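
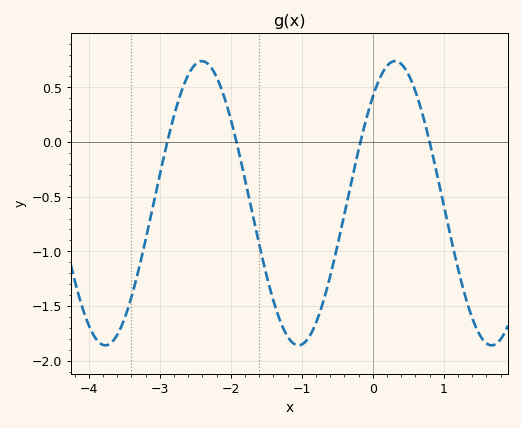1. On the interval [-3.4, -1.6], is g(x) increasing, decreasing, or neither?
neither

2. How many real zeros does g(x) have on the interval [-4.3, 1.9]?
4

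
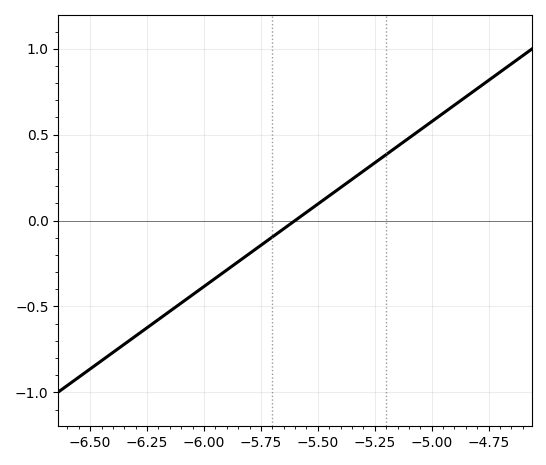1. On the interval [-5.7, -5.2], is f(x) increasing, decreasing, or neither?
increasing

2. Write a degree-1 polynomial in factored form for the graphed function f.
y = 0.96(x + 5.6)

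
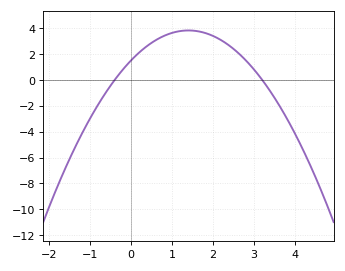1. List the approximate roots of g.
-0.4, 3.2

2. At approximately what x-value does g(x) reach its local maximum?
1.4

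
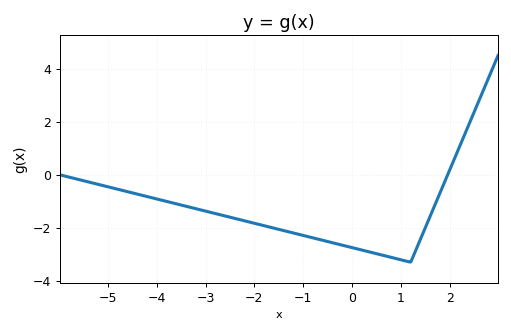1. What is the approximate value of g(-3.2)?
-1.2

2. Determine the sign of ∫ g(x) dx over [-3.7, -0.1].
negative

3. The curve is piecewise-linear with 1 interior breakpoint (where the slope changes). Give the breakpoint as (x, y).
(1.2, -3.3)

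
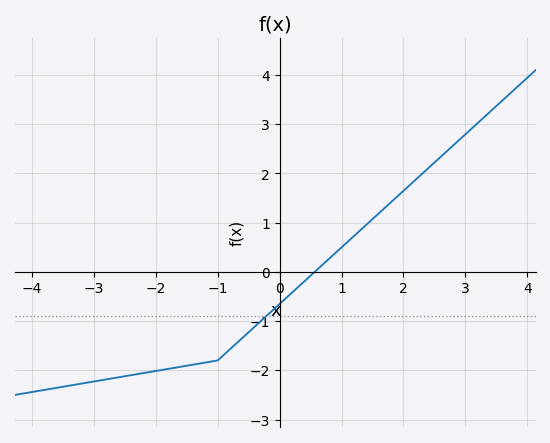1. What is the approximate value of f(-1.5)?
-1.9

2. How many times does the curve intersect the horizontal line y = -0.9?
1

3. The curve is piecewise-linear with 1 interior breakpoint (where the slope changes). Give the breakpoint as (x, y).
(-1, -1.8)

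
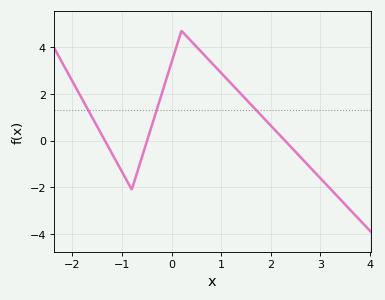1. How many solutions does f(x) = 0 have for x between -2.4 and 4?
3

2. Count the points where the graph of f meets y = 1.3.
3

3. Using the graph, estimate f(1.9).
0.868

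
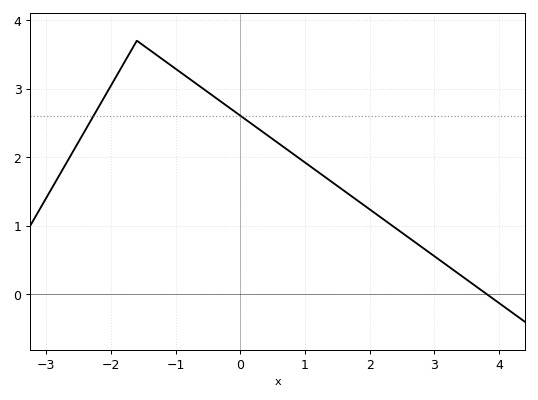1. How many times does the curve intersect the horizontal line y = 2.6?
2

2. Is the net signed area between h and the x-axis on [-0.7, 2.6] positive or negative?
positive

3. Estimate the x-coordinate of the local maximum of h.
-1.6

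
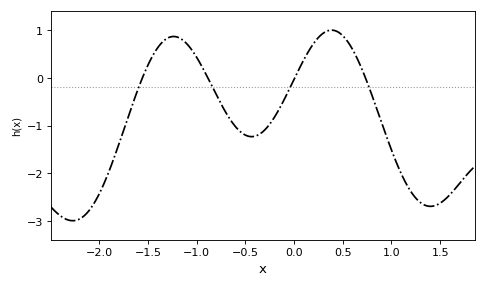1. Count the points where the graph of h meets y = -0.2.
4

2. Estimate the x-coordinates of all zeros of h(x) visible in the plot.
-1.6, -0.9, 0, 0.7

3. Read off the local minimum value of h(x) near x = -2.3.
-3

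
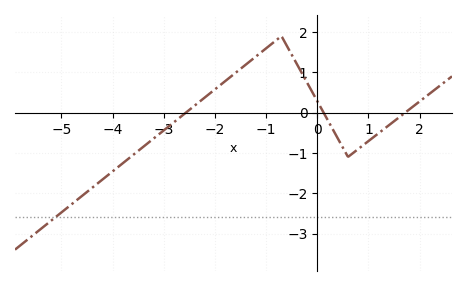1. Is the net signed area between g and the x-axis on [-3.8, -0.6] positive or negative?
positive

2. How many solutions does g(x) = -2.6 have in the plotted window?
1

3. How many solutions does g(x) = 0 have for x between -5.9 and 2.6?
3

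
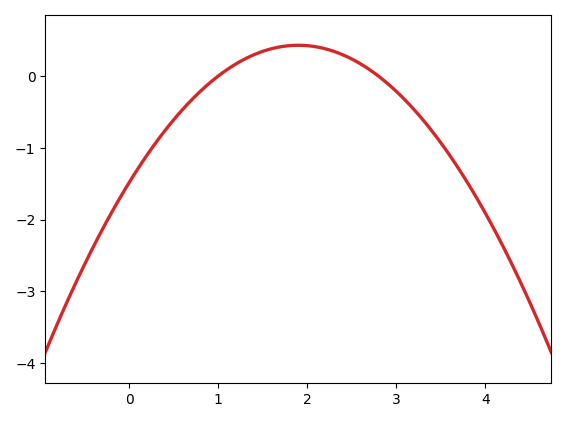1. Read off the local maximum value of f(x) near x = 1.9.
0.429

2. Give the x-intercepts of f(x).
1, 2.8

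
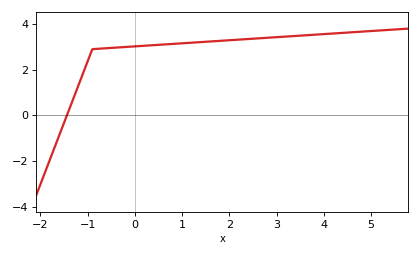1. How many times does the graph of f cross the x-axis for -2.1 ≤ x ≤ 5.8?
1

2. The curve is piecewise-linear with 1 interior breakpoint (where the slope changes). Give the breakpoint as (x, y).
(-0.9, 2.9)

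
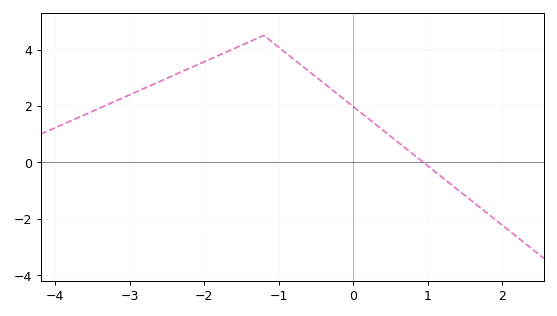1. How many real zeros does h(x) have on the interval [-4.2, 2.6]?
1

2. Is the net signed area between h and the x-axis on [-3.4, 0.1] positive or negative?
positive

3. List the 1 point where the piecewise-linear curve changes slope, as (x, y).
(-1.2, 4.5)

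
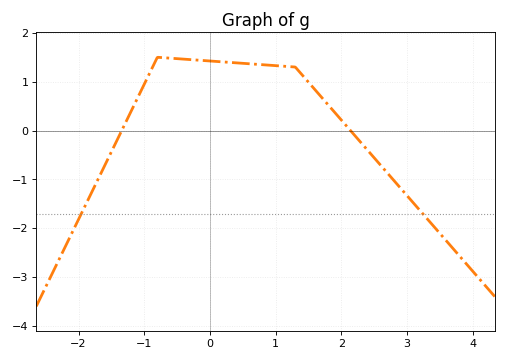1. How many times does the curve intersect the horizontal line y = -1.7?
2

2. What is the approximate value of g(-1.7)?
-0.99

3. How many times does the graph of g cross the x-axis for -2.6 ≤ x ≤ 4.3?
2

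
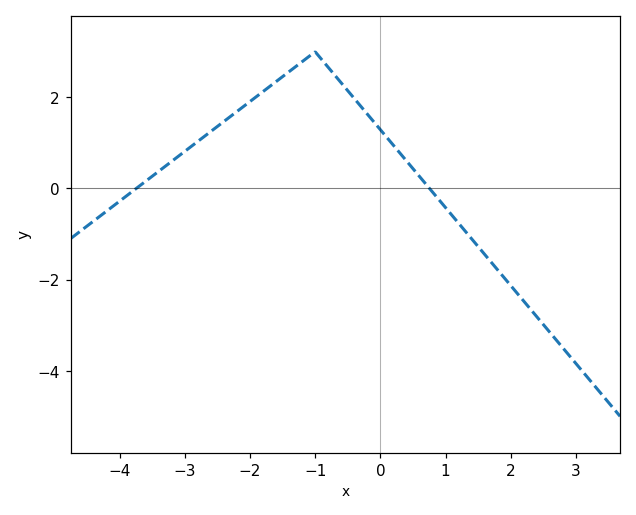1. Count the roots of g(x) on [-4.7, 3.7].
2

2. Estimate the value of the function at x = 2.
-2.13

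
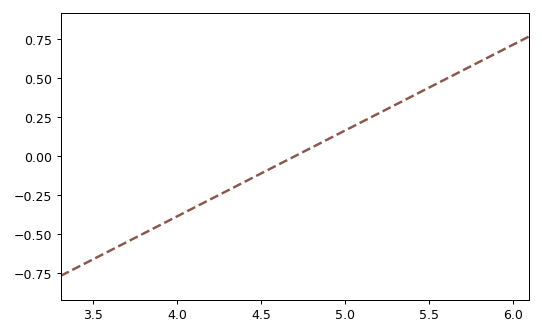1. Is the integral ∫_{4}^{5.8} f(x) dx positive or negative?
positive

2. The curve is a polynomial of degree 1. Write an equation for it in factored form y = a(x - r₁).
y = 0.55(x - 4.7)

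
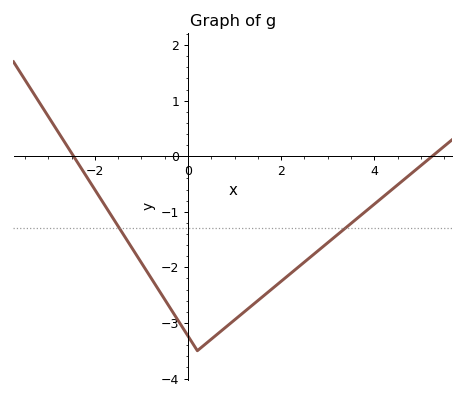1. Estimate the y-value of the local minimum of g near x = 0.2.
-3.5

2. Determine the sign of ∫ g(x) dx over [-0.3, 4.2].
negative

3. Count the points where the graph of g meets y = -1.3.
2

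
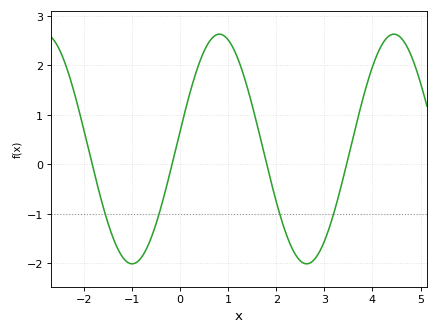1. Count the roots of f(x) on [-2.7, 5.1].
4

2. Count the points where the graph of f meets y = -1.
4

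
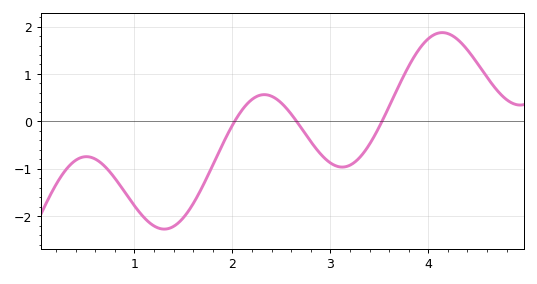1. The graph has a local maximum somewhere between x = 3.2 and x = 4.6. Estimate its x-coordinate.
4.1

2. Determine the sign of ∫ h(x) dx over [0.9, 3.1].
negative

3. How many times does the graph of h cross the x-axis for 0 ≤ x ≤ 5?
3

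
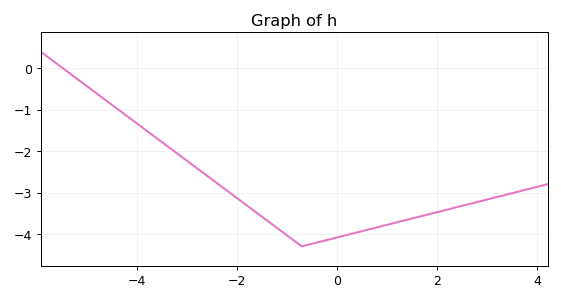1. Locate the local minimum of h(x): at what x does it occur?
-0.701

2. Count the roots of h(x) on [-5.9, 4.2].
1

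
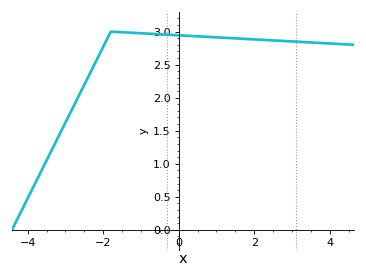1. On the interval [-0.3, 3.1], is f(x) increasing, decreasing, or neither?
decreasing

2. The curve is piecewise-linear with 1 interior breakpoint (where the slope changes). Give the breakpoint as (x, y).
(-1.8, 3)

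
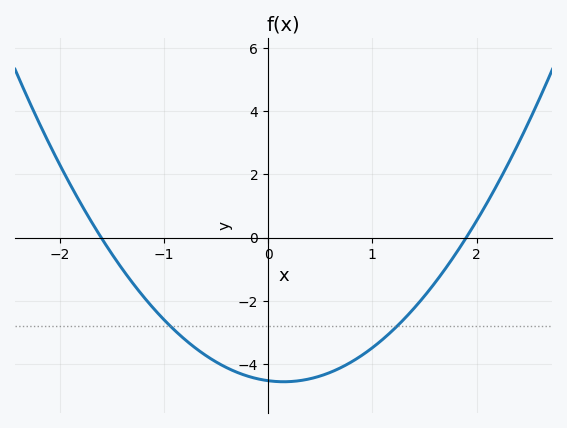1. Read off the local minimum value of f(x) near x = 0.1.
-4.6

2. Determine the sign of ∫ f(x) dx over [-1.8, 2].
negative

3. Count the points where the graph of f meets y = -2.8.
2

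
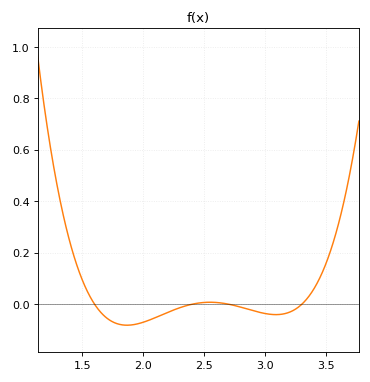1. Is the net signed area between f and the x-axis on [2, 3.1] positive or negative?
negative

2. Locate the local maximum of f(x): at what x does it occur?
2.55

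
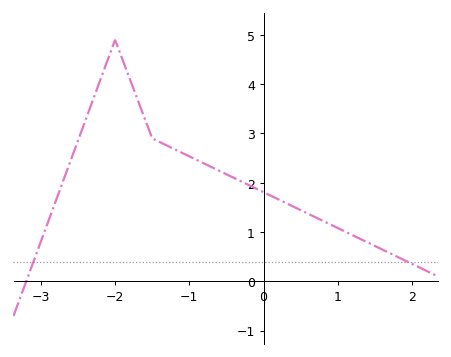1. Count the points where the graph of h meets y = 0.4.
2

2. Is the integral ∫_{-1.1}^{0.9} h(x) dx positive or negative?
positive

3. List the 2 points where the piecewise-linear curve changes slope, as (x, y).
(-2, 4.9); (-1.5, 2.9)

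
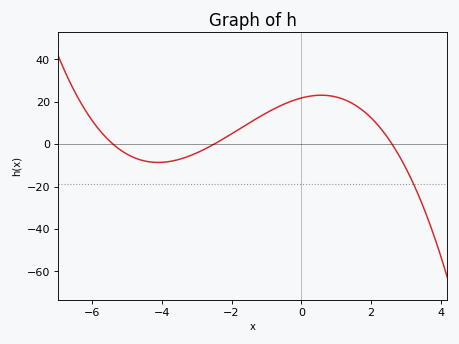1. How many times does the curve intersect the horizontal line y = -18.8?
1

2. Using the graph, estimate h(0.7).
23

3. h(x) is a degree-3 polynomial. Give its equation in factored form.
y = -0.62(x + 5.4)(x + 2.5)(x - 2.6)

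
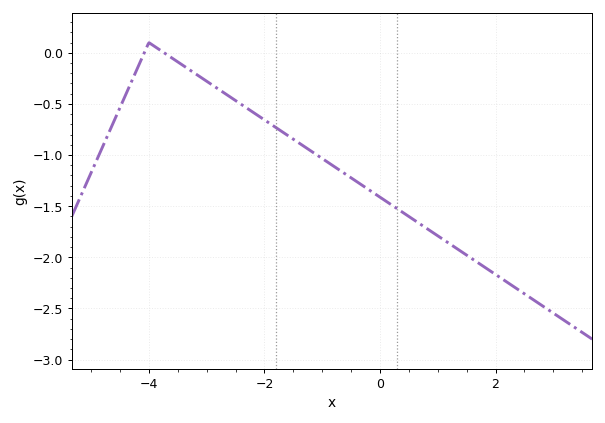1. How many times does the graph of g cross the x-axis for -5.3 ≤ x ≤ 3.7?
2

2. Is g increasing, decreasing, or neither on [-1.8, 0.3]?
decreasing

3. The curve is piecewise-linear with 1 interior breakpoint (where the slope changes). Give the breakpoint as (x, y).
(-4, 0.1)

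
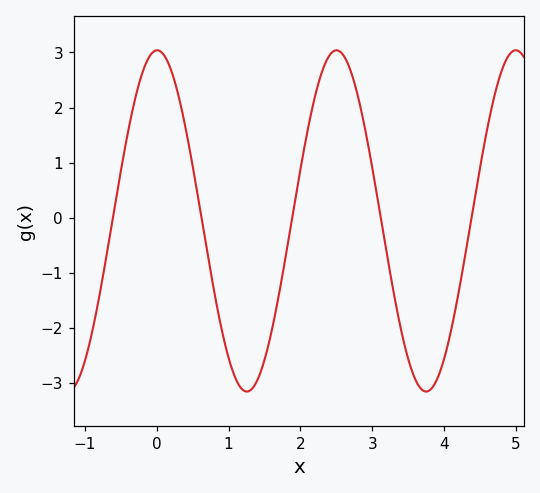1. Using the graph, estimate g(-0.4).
1.5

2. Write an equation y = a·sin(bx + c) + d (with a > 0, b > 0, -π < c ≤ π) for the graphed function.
y = 3.1sin(2.5x + 1.5) - 0.06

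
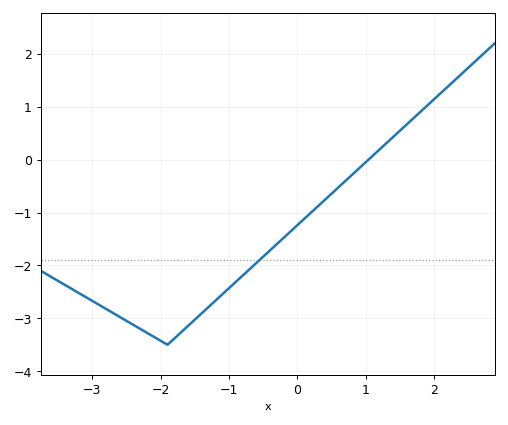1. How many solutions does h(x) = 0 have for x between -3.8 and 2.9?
1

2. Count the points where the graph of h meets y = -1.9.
1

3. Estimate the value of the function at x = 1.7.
0.8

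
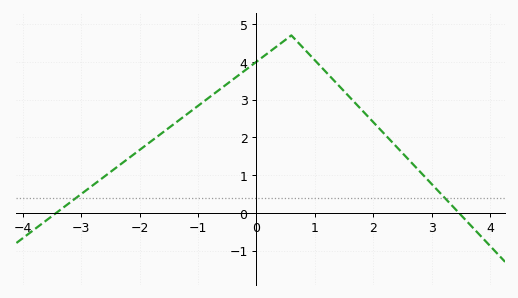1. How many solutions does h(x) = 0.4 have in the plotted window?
2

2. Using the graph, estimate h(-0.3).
3.65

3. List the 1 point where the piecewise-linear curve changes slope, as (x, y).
(0.6, 4.7)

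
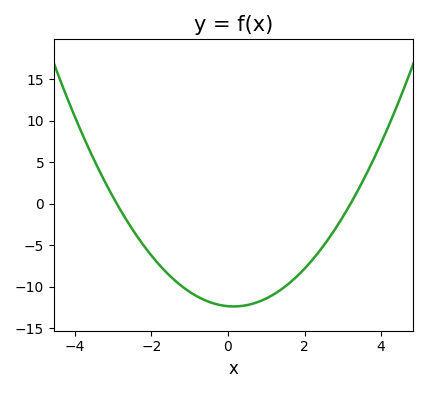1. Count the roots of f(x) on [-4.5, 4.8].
2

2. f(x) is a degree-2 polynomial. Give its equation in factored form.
y = 1.33(x + 2.9)(x - 3.2)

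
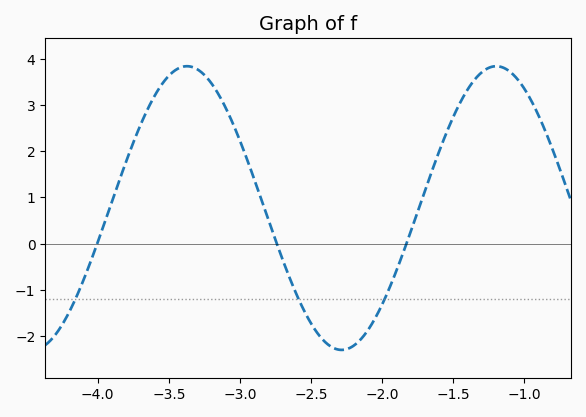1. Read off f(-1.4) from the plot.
3.3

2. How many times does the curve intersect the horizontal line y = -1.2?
3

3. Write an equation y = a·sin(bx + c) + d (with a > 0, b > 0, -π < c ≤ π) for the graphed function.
y = 3.07sin(2.9x - 1.2) + 0.77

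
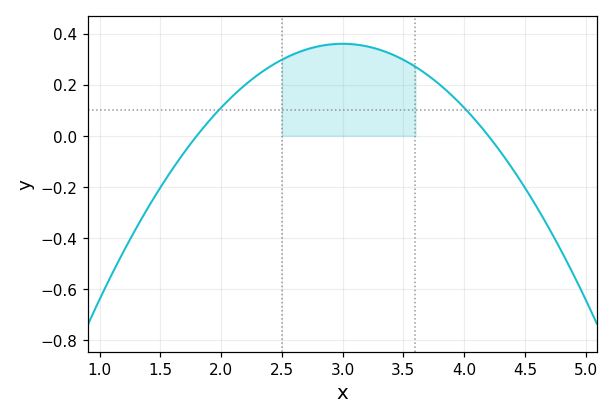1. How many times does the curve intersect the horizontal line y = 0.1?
2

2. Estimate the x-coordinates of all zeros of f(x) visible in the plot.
1.8, 4.2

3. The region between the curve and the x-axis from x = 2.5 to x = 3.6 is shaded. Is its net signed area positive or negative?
positive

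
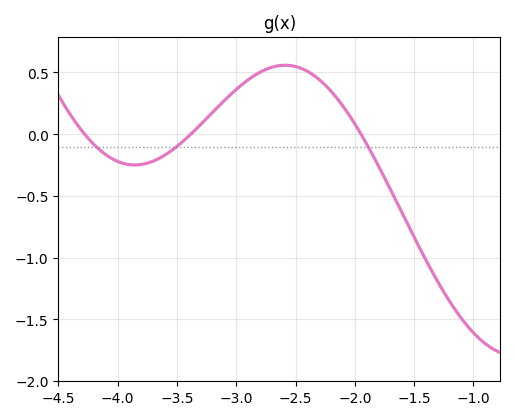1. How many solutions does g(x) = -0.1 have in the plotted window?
3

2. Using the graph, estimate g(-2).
0.084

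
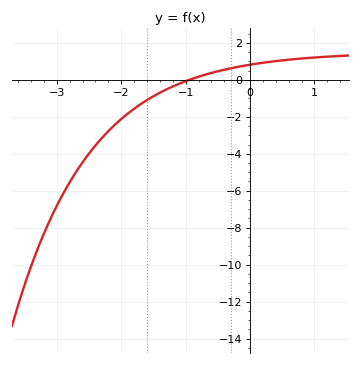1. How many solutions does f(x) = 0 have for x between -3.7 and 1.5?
1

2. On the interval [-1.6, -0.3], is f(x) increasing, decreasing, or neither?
increasing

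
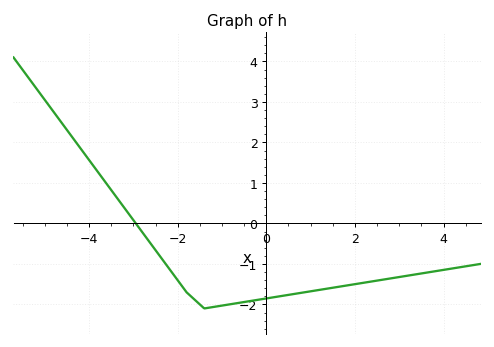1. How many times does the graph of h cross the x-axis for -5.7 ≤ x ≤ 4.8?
1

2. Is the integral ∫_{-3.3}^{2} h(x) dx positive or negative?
negative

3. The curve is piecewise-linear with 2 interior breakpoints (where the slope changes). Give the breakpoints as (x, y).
(-1.8, -1.7); (-1.4, -2.1)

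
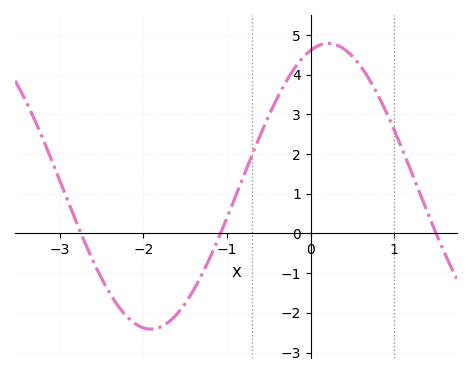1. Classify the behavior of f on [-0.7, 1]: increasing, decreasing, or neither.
neither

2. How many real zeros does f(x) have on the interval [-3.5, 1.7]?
3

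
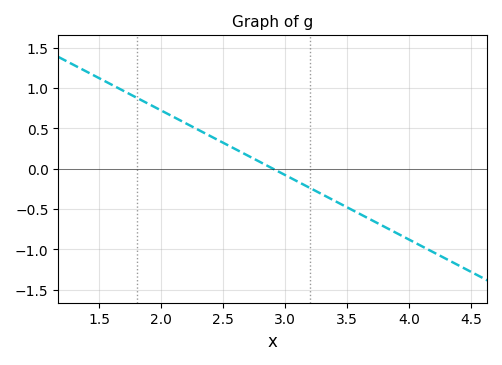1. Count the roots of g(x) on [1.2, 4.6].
1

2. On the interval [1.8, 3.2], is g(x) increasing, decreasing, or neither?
decreasing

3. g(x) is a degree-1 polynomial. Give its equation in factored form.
y = -0.8(x - 2.9)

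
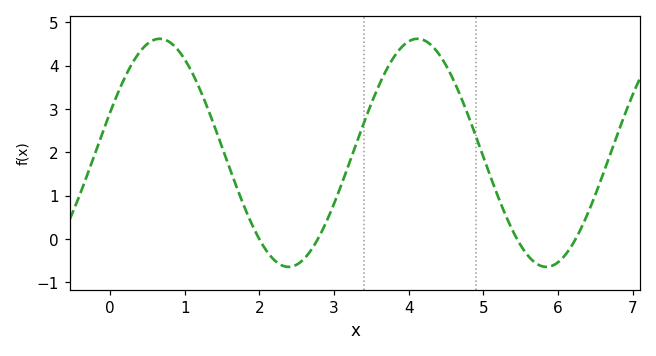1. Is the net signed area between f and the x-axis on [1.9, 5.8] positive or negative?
positive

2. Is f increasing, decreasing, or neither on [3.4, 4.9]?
neither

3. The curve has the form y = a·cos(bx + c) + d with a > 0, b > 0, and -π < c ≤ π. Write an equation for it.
y = 2.63cos(1.82x - 1.21) + 1.99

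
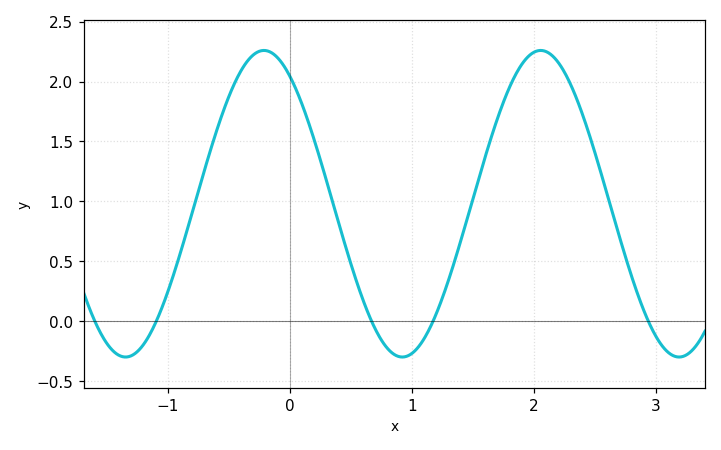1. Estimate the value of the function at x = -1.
0.25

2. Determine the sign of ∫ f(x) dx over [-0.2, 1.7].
positive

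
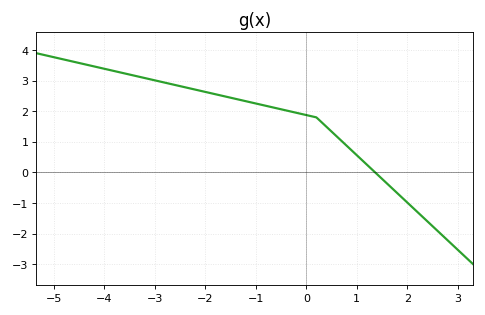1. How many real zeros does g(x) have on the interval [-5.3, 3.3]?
1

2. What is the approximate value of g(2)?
-1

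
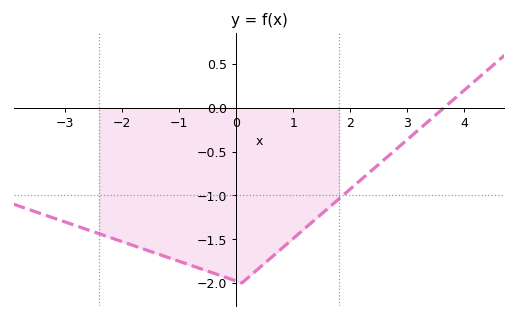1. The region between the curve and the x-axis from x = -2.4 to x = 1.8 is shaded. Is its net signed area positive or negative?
negative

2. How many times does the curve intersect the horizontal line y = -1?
1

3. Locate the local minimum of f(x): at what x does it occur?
0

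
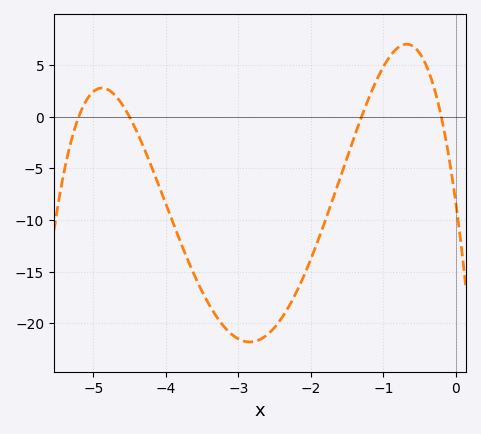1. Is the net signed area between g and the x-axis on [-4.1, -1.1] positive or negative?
negative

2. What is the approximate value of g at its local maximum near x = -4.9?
2.79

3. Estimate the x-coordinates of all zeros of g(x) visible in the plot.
-5.2, -4.5, -1.3, -0.2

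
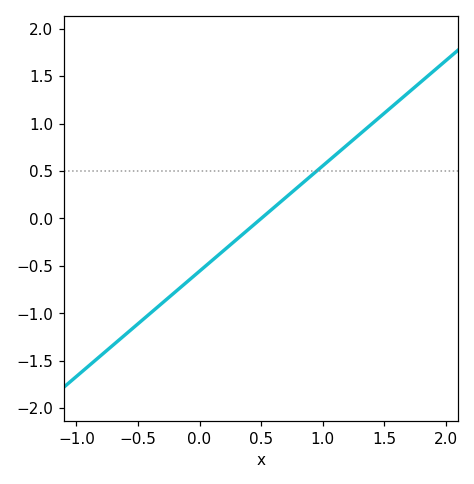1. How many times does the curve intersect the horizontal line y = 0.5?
1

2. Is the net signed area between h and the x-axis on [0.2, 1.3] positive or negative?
positive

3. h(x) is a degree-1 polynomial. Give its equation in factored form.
y = 1.11(x - 0.5)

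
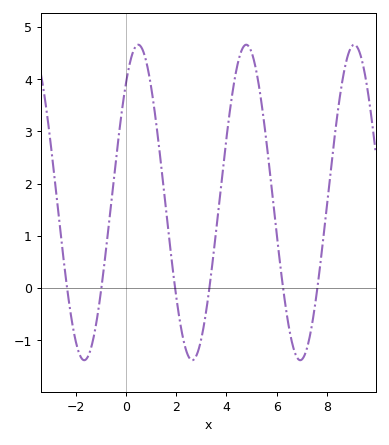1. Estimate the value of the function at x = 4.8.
4.66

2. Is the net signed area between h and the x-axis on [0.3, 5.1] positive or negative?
positive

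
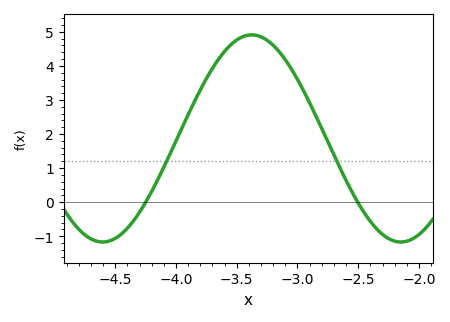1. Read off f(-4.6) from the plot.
-1.2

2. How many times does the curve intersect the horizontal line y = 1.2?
2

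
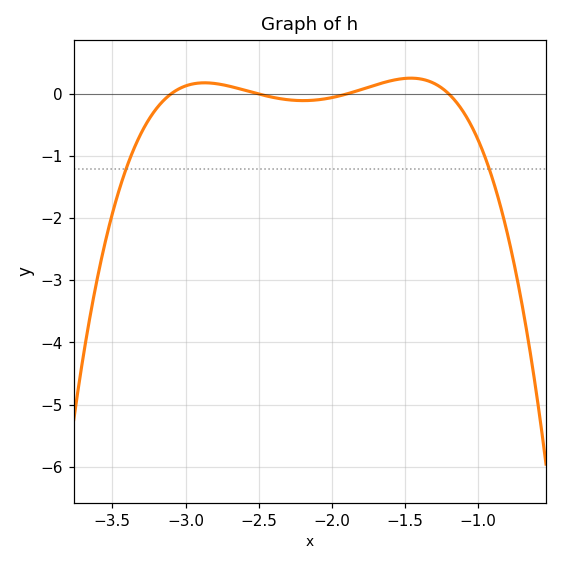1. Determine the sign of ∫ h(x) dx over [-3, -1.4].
positive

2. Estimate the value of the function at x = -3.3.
-0.616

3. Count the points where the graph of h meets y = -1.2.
2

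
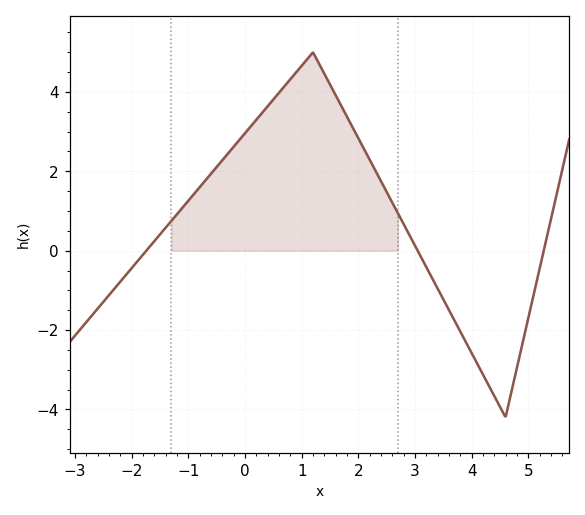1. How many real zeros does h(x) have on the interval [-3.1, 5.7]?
3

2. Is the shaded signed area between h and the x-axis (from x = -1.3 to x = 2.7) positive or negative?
positive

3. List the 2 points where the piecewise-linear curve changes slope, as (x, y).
(1.2, 5); (4.6, -4.2)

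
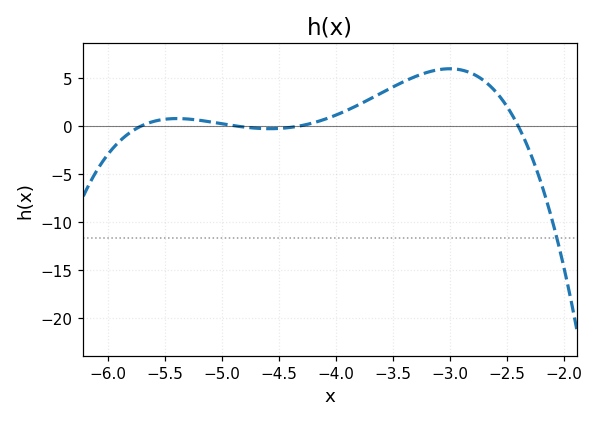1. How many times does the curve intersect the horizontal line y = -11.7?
1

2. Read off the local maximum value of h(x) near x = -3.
5.92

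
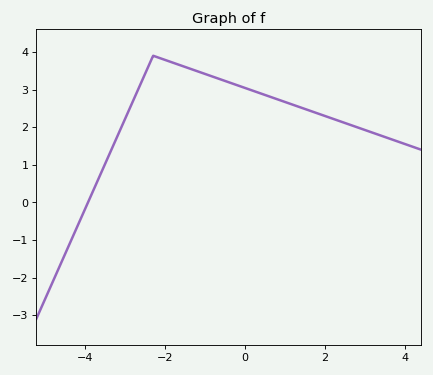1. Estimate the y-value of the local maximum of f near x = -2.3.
3.9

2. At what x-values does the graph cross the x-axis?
-3.93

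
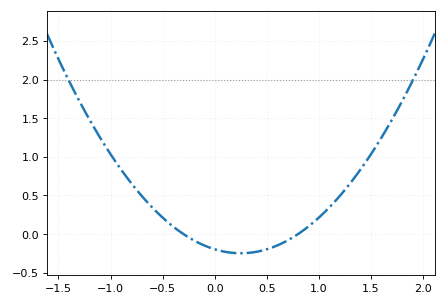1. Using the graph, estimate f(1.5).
1.05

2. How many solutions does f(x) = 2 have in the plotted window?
2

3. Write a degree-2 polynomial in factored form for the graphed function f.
y = 0.82(x + 0.3)(x - 0.8)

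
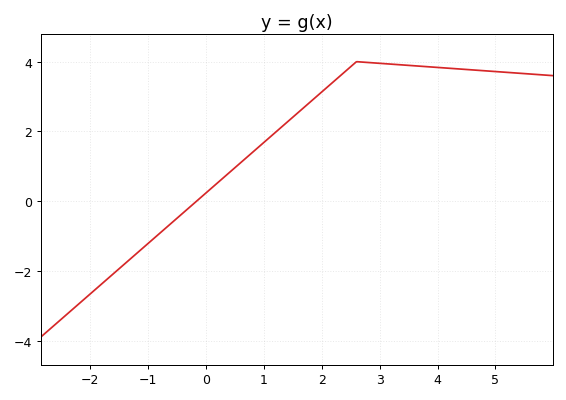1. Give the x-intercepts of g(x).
-0.162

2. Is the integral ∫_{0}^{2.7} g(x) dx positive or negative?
positive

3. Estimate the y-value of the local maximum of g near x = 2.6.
4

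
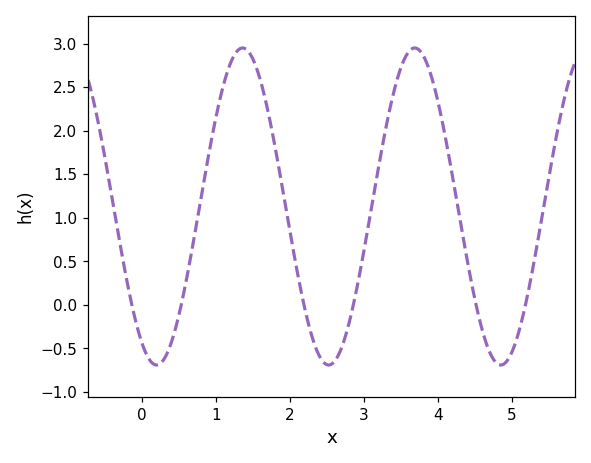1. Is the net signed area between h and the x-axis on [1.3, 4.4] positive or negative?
positive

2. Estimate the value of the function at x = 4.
2.33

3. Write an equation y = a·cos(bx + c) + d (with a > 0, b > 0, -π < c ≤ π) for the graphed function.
y = 1.82cos(2.7x + 2.62) + 1.13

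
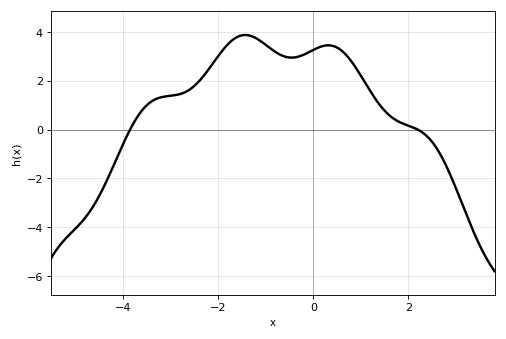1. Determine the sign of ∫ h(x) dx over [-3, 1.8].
positive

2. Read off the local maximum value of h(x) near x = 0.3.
3.4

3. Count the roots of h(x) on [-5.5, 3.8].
2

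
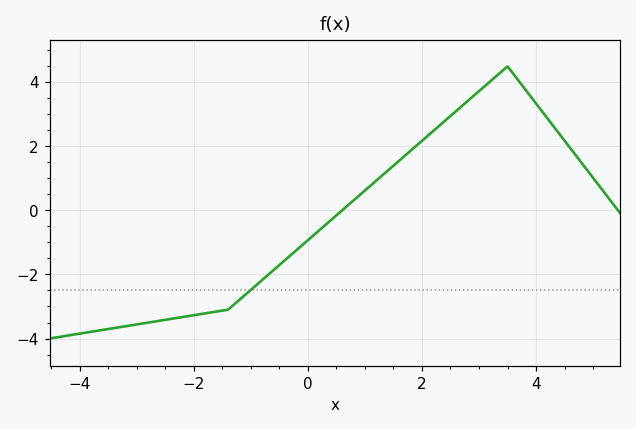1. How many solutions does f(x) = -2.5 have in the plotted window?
1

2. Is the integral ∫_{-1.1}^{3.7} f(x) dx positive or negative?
positive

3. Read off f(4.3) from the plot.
2.6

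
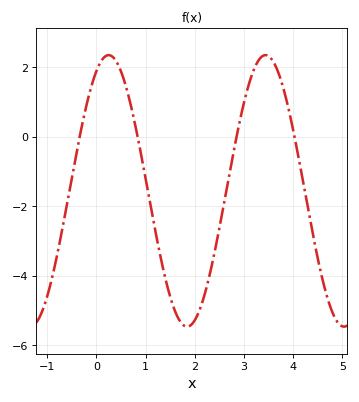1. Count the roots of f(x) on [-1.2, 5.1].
4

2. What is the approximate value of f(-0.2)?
0.922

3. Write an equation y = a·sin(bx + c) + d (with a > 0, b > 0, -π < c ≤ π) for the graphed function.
y = 3.91sin(1.97x + 1.08) - 1.56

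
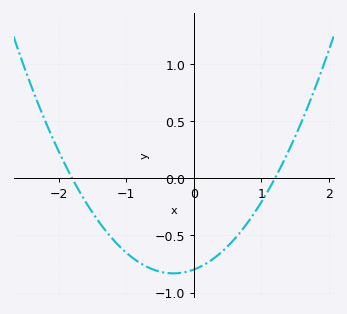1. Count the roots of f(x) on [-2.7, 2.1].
2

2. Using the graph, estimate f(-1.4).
-0.385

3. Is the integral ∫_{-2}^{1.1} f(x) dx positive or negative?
negative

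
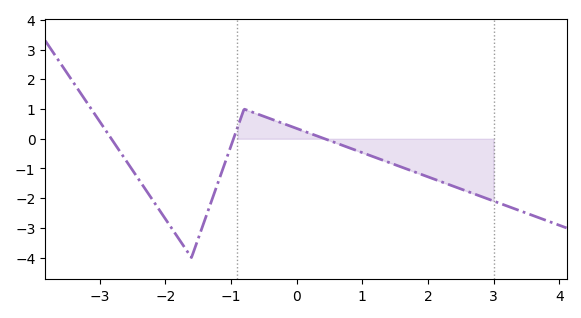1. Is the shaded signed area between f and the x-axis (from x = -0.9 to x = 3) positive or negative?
negative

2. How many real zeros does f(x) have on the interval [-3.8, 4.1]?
3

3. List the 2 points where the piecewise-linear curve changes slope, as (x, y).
(-1.6, -4); (-0.8, 1)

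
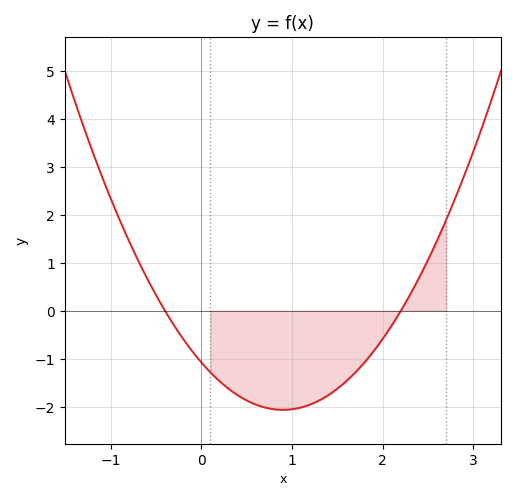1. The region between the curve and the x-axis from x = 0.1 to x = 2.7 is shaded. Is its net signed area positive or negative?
negative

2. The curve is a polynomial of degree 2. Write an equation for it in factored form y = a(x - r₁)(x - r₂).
y = 1.22(x + 0.4)(x - 2.2)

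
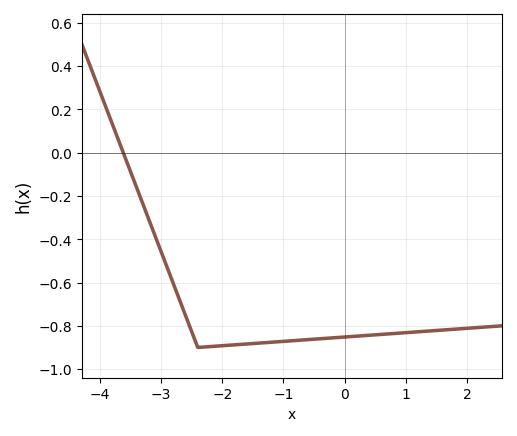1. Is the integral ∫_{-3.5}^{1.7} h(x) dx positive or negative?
negative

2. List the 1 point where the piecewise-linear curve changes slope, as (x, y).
(-2.4, -0.9)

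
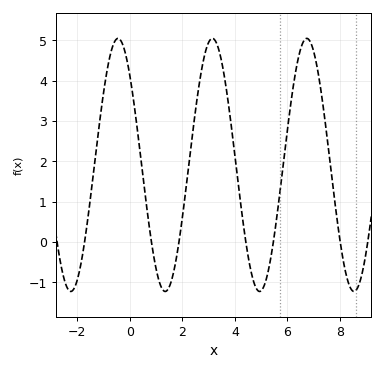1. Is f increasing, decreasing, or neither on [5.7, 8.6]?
neither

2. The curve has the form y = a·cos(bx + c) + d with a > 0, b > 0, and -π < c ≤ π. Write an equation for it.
y = 3.14cos(1.75x + 0.78) + 1.91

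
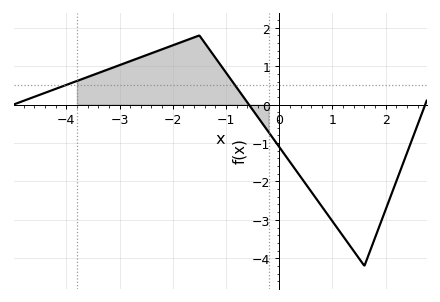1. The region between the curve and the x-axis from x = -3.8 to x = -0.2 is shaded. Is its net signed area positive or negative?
positive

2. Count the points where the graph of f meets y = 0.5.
2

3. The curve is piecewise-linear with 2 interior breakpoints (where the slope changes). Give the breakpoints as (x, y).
(-1.5, 1.8); (1.6, -4.2)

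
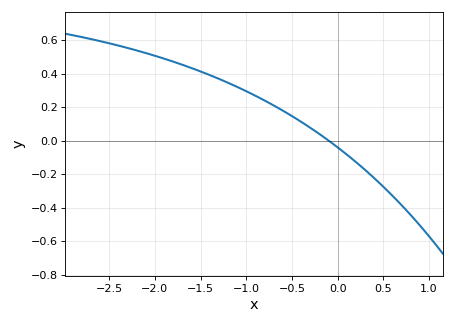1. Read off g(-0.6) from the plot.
0.18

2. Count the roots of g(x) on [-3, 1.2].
1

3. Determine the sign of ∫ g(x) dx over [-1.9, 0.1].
positive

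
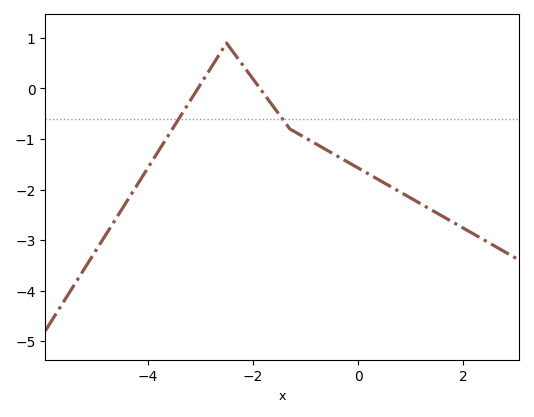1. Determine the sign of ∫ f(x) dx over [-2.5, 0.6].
negative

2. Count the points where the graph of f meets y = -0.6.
2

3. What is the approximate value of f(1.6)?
-2.53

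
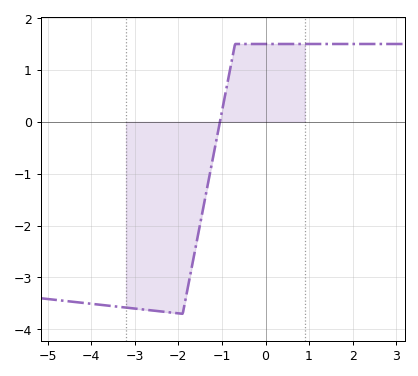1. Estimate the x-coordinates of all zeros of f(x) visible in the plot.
-1.05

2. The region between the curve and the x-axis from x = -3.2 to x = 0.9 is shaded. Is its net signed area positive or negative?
negative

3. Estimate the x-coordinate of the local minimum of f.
-1.9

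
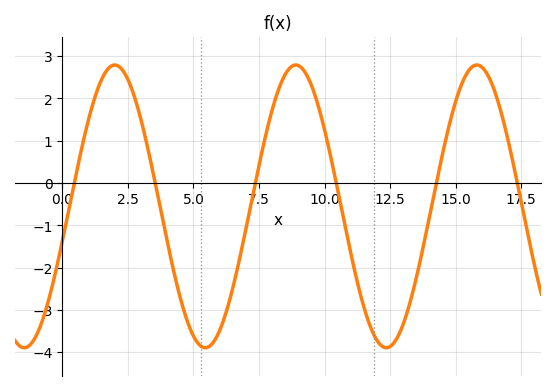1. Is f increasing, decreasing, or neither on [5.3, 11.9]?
neither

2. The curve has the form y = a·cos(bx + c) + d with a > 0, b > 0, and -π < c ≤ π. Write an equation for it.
y = 3.34cos(0.91x - 1.82) - 0.55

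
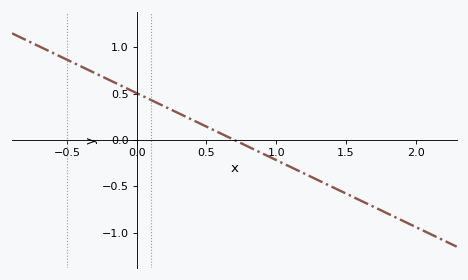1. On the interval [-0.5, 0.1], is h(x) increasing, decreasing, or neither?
decreasing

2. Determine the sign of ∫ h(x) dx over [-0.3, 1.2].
positive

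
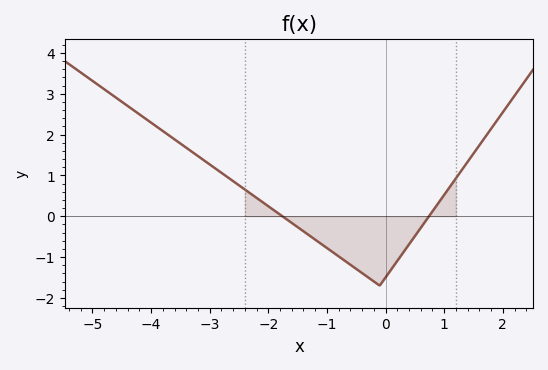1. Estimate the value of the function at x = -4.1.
2.4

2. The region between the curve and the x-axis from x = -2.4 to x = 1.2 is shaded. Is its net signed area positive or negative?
negative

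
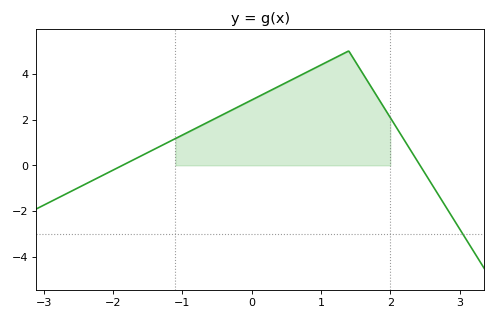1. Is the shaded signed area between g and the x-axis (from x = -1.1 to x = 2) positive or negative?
positive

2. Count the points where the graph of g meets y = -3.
1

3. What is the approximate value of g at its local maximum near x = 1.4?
5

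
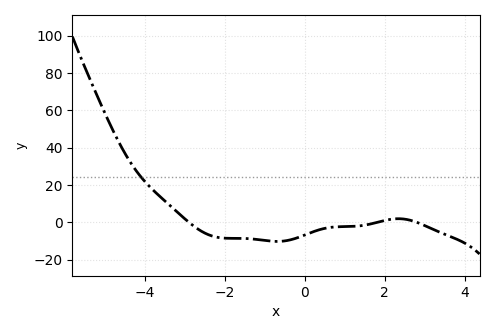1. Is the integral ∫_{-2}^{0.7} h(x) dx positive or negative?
negative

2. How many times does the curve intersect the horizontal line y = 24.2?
1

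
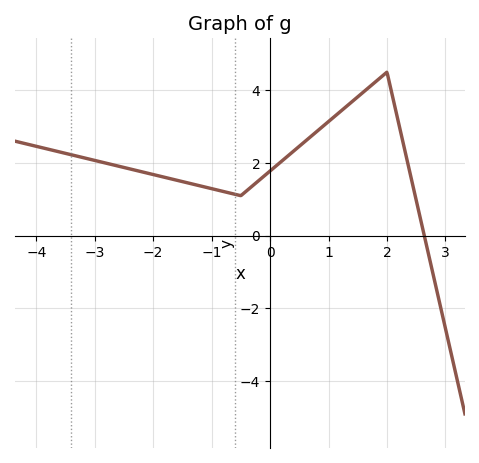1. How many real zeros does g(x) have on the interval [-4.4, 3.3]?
1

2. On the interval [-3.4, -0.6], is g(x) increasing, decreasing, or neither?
decreasing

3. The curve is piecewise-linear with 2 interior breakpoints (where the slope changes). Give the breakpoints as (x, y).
(-0.5, 1.1); (2, 4.5)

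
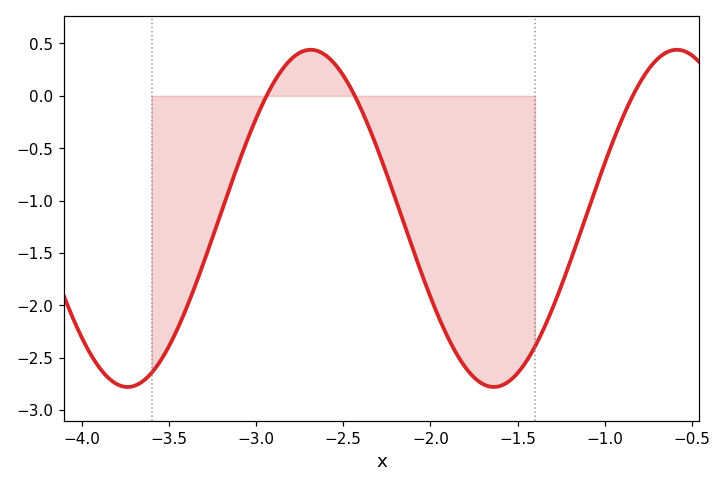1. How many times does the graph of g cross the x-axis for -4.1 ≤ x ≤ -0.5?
3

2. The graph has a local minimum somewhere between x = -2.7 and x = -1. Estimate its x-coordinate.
-1.65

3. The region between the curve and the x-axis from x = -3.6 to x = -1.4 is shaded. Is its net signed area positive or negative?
negative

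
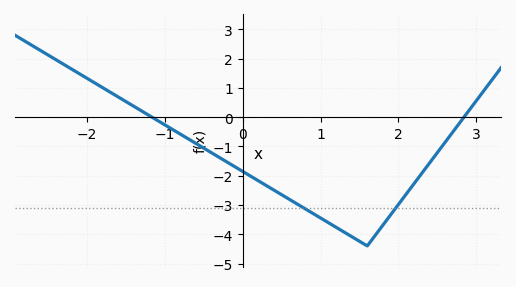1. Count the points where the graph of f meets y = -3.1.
2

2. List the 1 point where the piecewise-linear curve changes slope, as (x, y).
(1.6, -4.4)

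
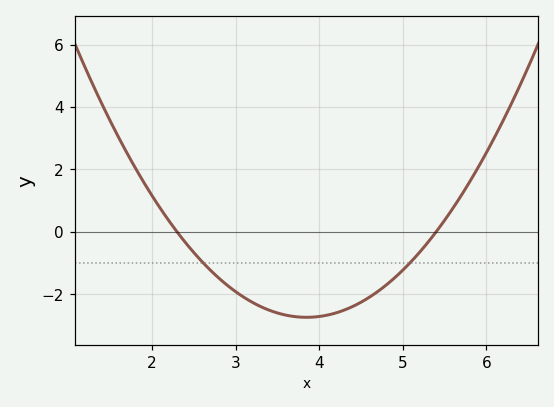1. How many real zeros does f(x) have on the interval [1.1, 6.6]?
2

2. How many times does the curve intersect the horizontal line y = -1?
2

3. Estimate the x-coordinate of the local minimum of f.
3.8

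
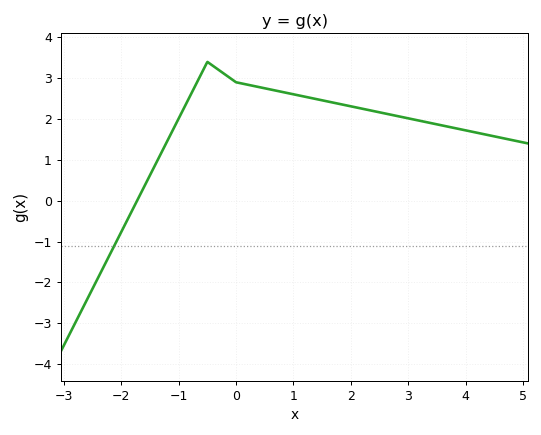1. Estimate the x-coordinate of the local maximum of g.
-0.6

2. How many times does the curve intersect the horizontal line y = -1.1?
1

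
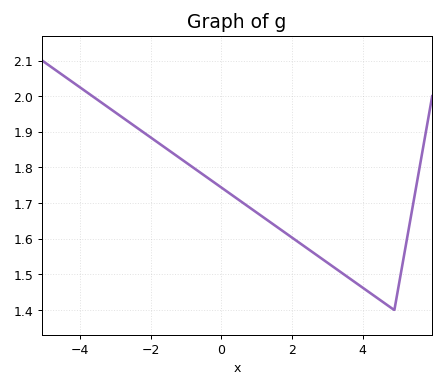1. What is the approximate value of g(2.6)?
1.56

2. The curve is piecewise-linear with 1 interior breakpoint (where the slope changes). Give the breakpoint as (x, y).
(4.9, 1.4)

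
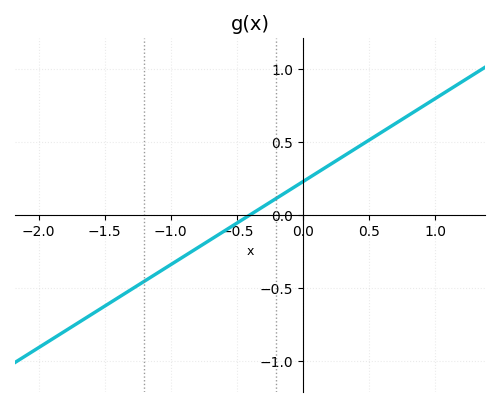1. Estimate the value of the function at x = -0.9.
-0.3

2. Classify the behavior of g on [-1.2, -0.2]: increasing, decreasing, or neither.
increasing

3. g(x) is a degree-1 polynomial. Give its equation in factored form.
y = 0.57(x + 0.4)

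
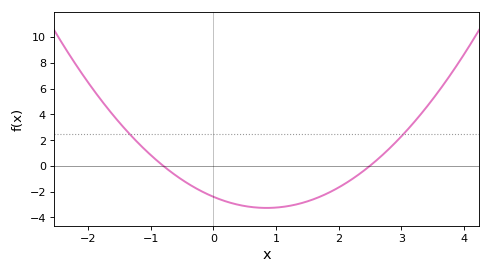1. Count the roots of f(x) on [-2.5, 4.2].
2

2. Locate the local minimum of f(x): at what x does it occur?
0.8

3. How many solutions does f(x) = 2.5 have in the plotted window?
2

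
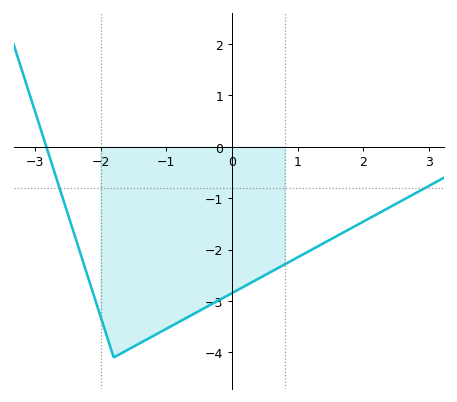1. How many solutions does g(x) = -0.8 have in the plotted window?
2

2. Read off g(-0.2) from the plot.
-3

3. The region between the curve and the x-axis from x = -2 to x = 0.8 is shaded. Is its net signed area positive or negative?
negative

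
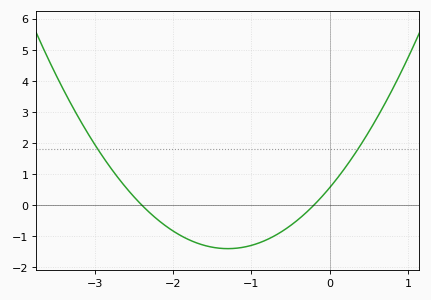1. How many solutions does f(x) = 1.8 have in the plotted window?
2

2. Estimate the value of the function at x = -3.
1.9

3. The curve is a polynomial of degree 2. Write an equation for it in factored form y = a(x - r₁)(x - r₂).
y = 1.16(x + 2.4)(x + 0.2)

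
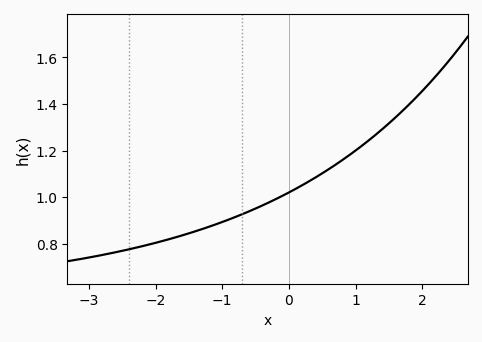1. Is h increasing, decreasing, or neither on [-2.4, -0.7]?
increasing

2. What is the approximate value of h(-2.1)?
0.796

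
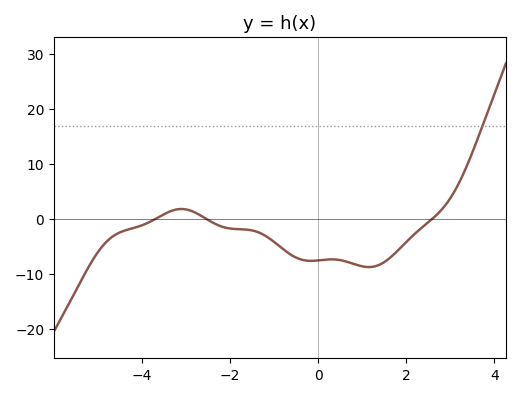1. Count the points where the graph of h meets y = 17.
1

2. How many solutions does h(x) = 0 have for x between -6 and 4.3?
3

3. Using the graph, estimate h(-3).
1.75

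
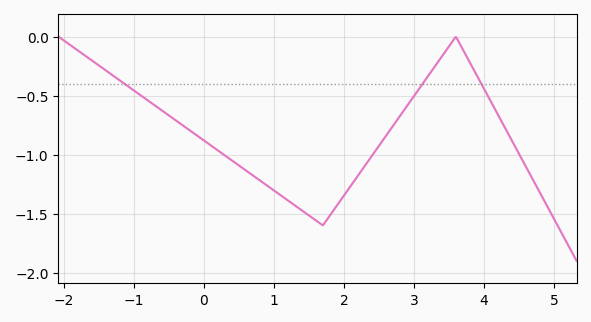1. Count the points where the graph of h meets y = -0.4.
3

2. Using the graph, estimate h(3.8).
-0.2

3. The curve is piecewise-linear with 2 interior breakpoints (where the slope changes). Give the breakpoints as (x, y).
(1.7, -1.6); (3.6, 0)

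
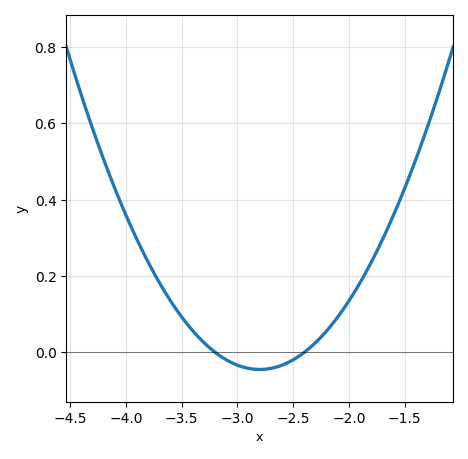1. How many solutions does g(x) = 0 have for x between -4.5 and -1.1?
2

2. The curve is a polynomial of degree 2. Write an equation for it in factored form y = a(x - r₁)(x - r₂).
y = 0.28(x + 3.2)(x + 2.4)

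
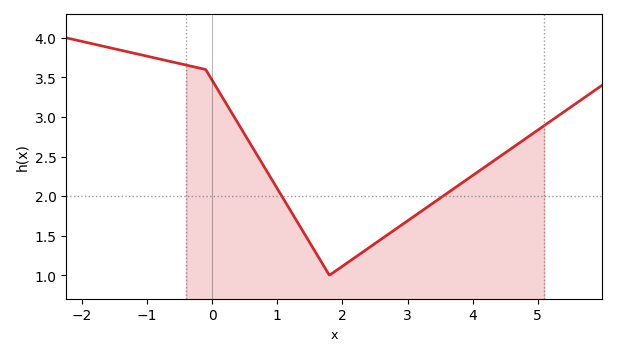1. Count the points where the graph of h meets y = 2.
2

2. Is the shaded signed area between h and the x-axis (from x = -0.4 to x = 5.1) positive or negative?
positive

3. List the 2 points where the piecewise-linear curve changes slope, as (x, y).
(-0.1, 3.6); (1.8, 1)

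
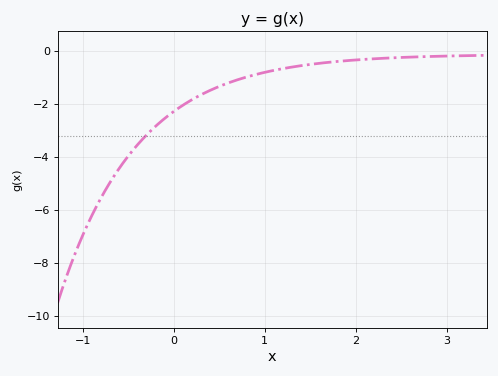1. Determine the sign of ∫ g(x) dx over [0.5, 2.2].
negative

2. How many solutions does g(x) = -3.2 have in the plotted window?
1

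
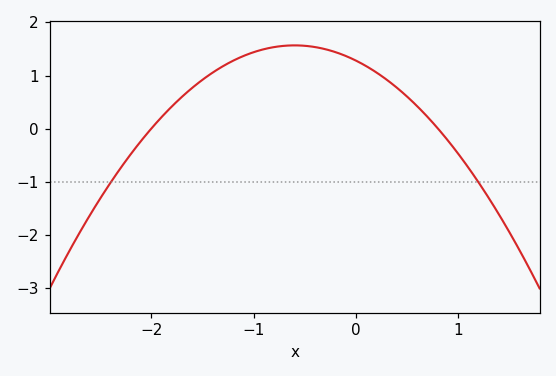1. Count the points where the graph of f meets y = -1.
2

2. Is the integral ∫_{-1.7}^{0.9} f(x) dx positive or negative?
positive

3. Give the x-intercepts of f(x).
-2, 0.8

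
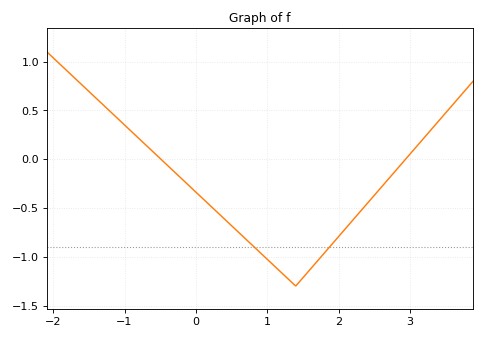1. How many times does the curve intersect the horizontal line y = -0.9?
2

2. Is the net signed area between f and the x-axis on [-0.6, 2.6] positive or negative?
negative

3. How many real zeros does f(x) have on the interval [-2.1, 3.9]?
2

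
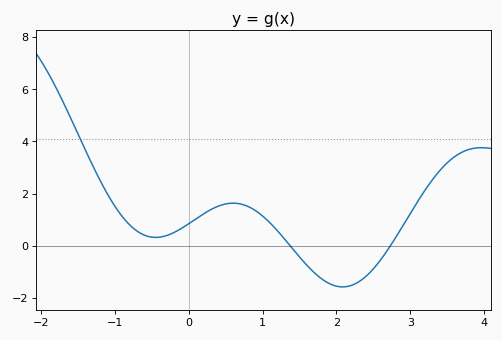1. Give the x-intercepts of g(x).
1.37, 2.73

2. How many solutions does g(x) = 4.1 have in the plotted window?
1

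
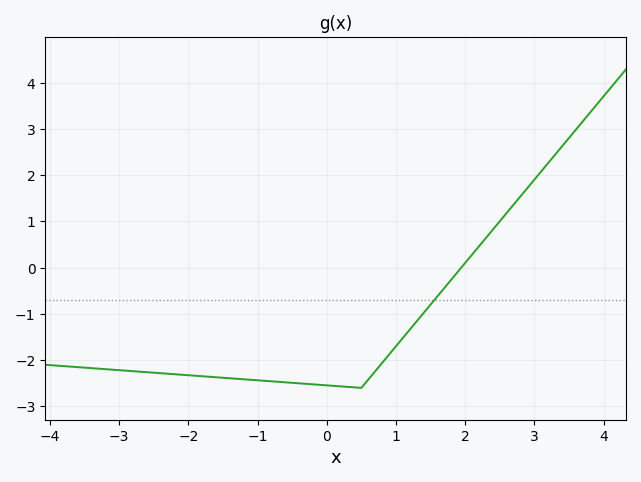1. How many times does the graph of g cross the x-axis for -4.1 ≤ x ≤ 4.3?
1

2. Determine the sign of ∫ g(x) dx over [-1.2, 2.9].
negative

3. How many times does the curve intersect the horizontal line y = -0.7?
1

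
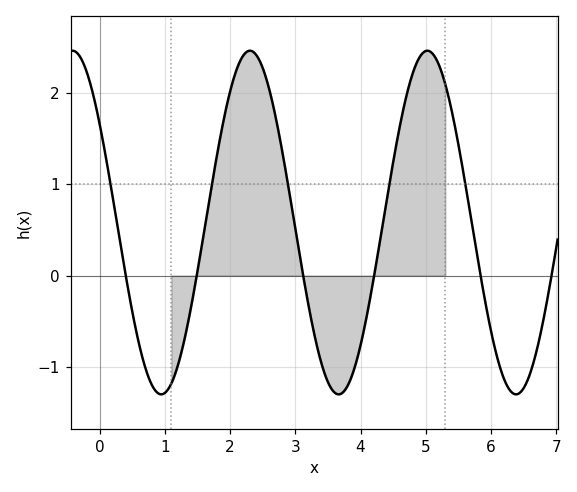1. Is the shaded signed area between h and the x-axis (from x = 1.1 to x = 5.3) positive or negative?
positive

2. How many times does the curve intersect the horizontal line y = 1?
5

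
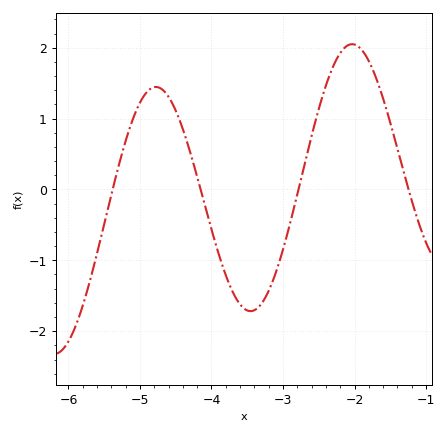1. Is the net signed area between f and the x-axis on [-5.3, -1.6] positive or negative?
positive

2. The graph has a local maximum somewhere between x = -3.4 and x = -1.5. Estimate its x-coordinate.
-2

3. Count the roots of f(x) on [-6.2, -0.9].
4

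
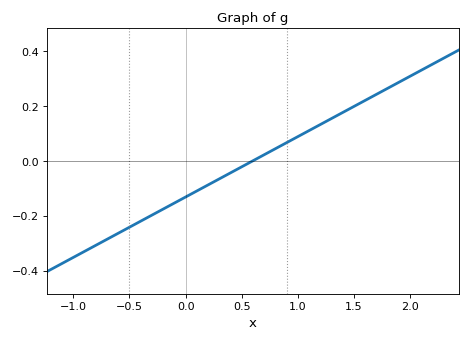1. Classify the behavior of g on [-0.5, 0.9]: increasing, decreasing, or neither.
increasing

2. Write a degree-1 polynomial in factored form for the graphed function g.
y = 0.22(x - 0.6)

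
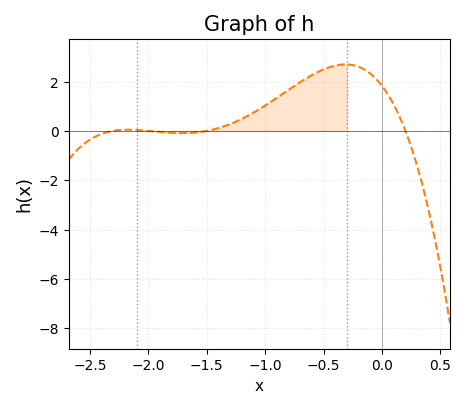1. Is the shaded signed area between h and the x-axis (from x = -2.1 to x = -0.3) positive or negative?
positive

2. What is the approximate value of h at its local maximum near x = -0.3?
2.69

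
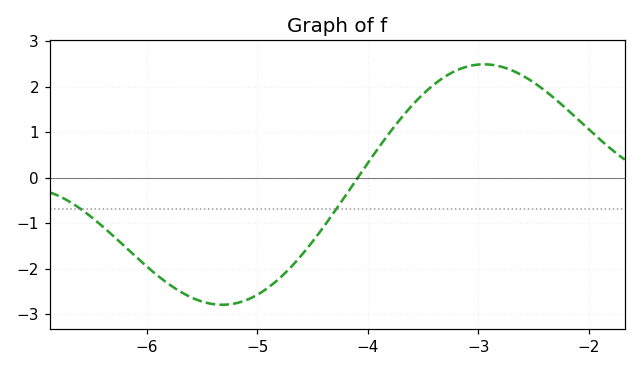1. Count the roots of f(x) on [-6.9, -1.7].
1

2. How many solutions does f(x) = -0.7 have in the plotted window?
2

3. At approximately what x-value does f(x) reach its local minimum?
-5.3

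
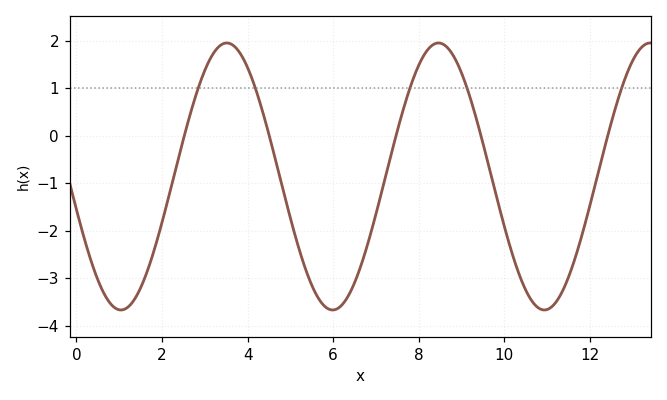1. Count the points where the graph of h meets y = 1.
5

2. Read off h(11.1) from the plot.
-3.61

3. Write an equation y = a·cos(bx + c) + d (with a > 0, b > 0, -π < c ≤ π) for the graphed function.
y = 2.81cos(1.27x + 1.82) - 0.86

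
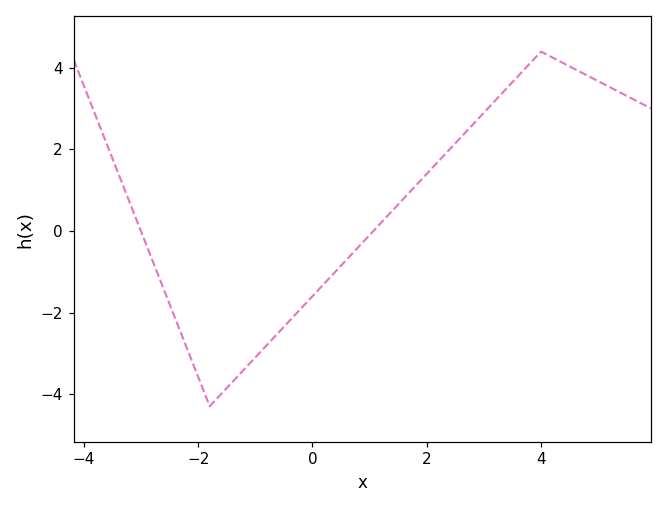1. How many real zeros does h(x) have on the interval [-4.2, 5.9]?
2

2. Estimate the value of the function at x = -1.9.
-3.94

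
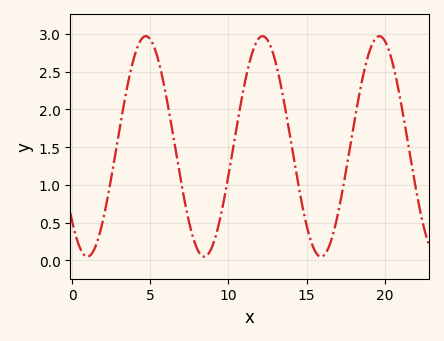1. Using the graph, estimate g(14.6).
0.85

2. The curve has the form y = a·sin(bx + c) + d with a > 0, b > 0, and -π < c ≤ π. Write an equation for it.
y = 1.46sin(0.84x - 2.4) + 1.51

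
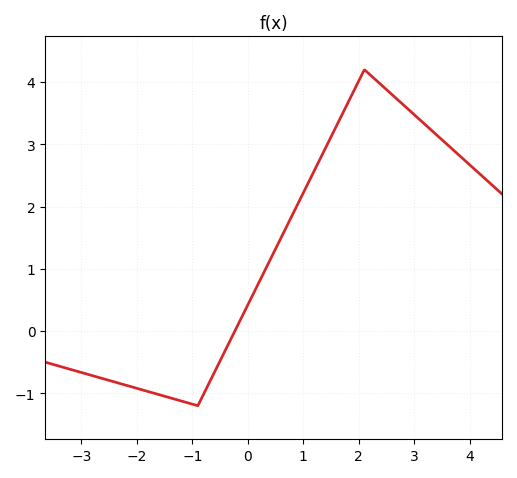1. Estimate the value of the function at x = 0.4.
1.1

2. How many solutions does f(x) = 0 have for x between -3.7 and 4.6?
1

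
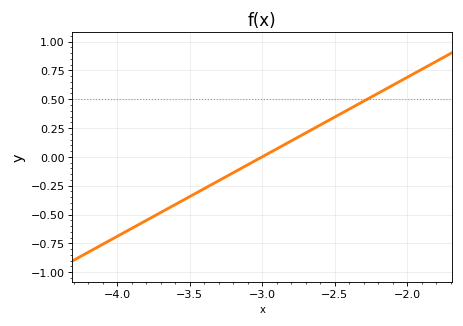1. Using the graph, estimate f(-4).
-0.7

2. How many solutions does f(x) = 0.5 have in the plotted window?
1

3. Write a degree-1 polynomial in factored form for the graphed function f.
y = 0.69(x + 3)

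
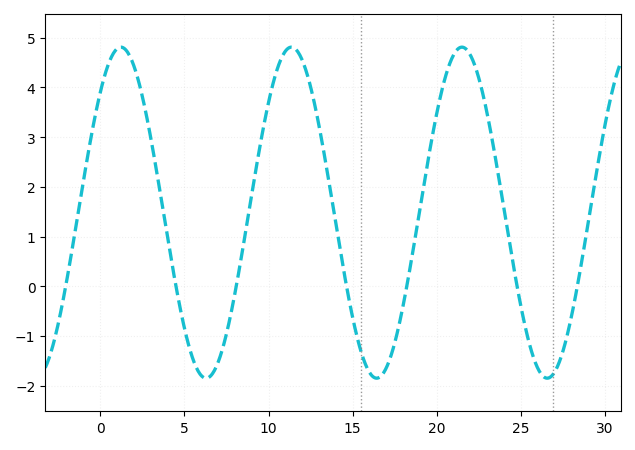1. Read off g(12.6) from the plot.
3.87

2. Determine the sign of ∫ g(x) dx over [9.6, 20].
positive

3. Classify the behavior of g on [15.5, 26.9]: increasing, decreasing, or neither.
neither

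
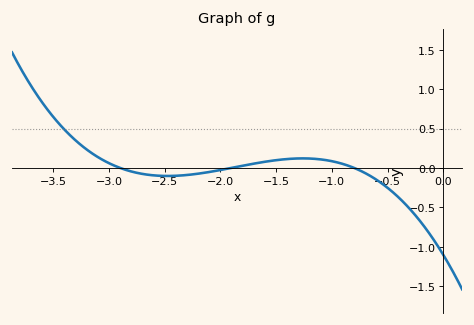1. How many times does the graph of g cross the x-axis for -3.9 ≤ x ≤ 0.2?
3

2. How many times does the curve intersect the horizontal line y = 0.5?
1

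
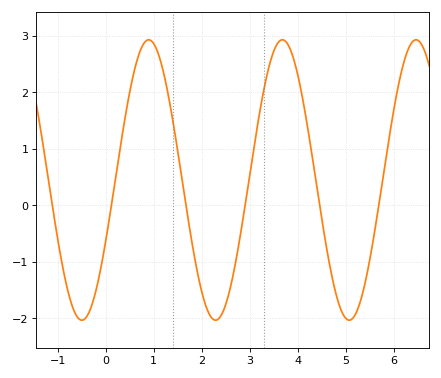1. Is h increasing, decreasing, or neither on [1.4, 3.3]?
neither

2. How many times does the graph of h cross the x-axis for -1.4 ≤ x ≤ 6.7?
6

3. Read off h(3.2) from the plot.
1.6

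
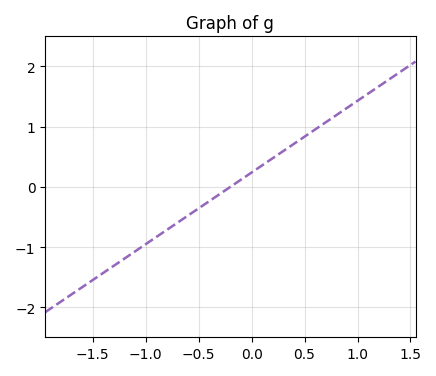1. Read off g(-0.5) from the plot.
-0.4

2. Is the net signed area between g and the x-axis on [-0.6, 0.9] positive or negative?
positive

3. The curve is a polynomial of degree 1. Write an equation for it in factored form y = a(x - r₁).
y = 1.19(x + 0.2)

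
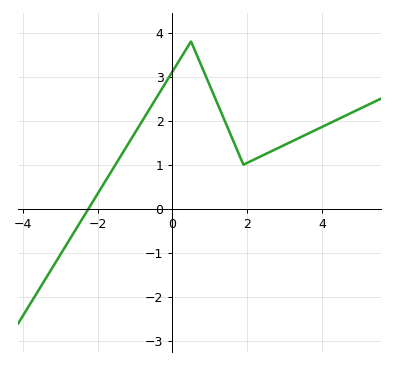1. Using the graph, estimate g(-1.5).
1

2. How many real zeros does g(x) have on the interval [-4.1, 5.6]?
1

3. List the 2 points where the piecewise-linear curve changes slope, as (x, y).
(0.5, 3.8); (1.9, 1)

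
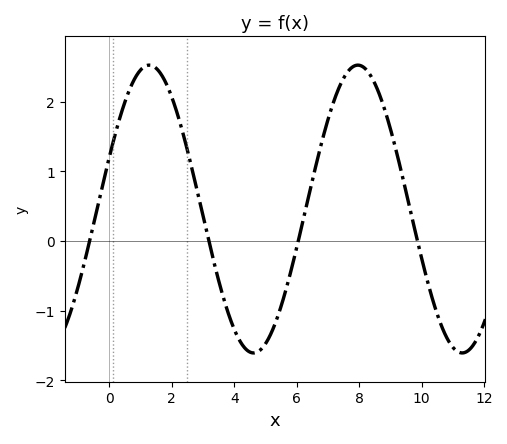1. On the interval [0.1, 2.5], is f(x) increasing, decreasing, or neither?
neither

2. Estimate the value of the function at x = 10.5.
-1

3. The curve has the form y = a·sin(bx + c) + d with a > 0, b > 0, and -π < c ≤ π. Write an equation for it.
y = 2.07sin(0.94x + 0.37) + 0.46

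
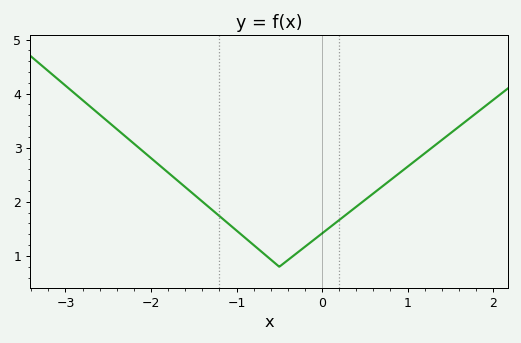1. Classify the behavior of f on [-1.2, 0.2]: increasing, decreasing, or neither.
neither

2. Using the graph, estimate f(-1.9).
2.7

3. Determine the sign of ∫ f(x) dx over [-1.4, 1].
positive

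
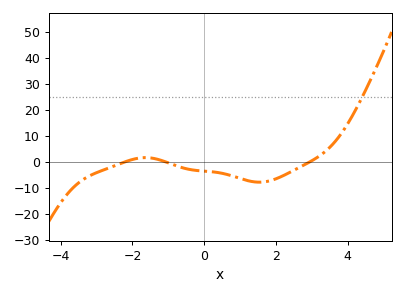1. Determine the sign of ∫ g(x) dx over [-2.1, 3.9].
negative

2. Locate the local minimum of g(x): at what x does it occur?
1.54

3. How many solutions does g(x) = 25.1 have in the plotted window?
1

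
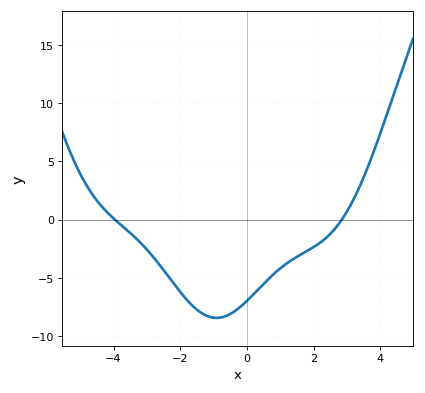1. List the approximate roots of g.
-3.96, 2.85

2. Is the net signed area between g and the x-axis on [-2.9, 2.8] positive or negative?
negative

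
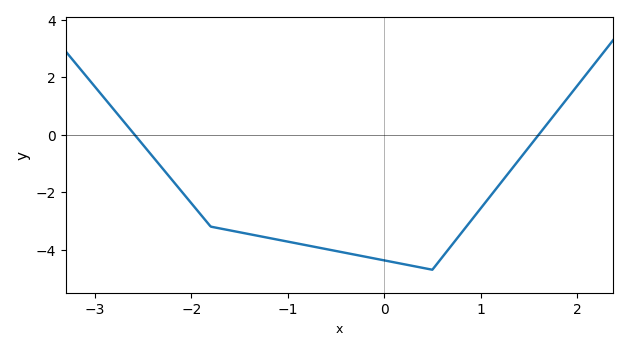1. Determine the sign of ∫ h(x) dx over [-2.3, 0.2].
negative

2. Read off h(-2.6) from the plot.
0.042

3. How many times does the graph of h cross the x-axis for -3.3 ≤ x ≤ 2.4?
2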